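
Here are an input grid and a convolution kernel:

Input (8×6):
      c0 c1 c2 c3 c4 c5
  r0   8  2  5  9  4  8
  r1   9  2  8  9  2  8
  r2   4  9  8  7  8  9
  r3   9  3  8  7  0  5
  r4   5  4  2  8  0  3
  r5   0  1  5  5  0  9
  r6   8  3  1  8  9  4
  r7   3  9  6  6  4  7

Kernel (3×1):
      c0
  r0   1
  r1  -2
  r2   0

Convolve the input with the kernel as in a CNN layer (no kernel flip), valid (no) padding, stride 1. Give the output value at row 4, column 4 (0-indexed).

The receptive field on the input at this output position is [0 / 0 / 9]. Elementwise product with the kernel and sum: 0·1 + 0·-2.

0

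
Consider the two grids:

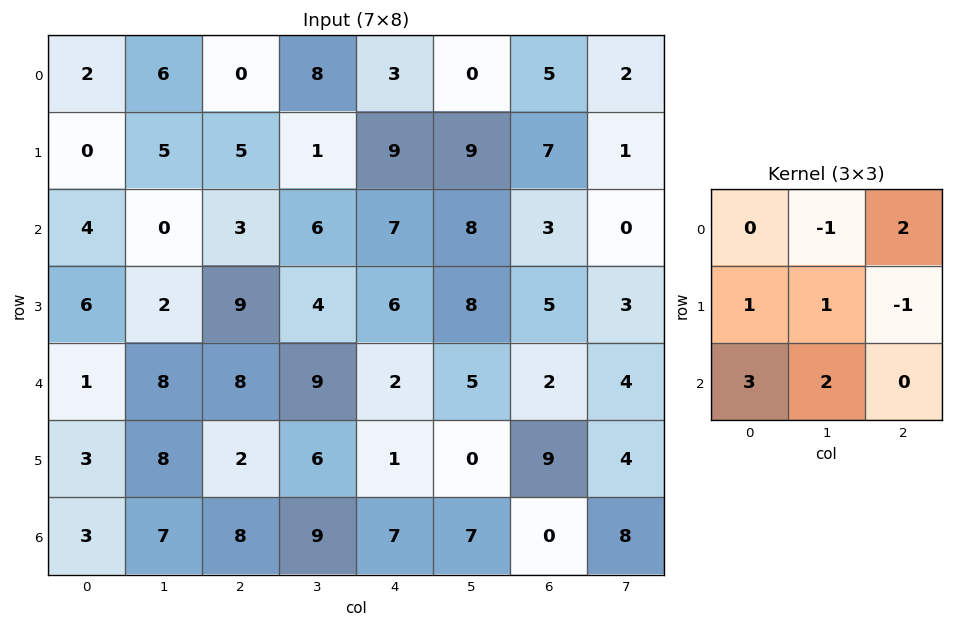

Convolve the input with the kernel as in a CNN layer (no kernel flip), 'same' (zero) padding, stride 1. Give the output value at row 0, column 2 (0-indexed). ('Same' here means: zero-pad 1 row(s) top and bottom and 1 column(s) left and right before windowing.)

23

The receptive field on the zero-padded input at this output position is [0 0 0 / 6 0 8 / 5 5 1]. Elementwise product with the kernel and sum: 0·-1 + 0·2 + 6·1 + 0·1 + 8·-1 + 5·3 + 5·2.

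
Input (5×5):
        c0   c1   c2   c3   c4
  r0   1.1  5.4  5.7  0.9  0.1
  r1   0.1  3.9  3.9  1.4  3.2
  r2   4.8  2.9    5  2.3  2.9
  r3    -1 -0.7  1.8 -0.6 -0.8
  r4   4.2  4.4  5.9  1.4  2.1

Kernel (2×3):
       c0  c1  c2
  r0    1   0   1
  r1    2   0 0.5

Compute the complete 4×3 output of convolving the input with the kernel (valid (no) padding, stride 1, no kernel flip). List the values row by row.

8.95 14.8 15.2
16.1 12.25 18.55
8.7 3.5 11.1
12.15 8.2 13.85

Output[0,0]: The receptive field on the input at this output position is [1.1 5.4 5.7 / 0.1 3.9 3.9]. Elementwise product with the kernel and sum: 1.1·1 + 5.7·1 + 0.1·2 + 3.9·0.5.
Output[0,1]: The receptive field on the input at this output position is [5.4 5.7 0.9 / 3.9 3.9 1.4]. Elementwise product with the kernel and sum: 5.4·1 + 0.9·1 + 3.9·2 + 1.4·0.5.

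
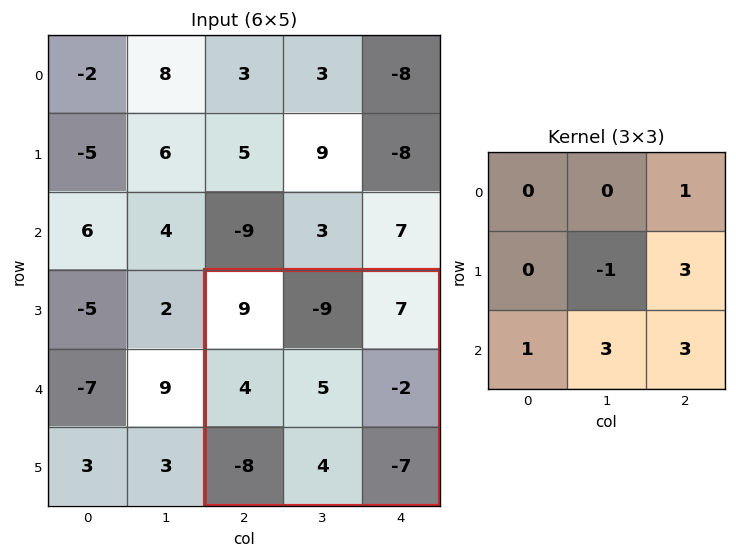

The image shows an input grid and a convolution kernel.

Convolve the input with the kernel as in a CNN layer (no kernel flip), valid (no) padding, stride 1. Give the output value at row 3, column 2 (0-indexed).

The receptive field on the input at this output position is [9 -9 7 / 4 5 -2 / -8 4 -7]. Elementwise product with the kernel and sum: 7·1 + 5·-1 + -2·3 + -8·1 + 4·3 + -7·3.

-21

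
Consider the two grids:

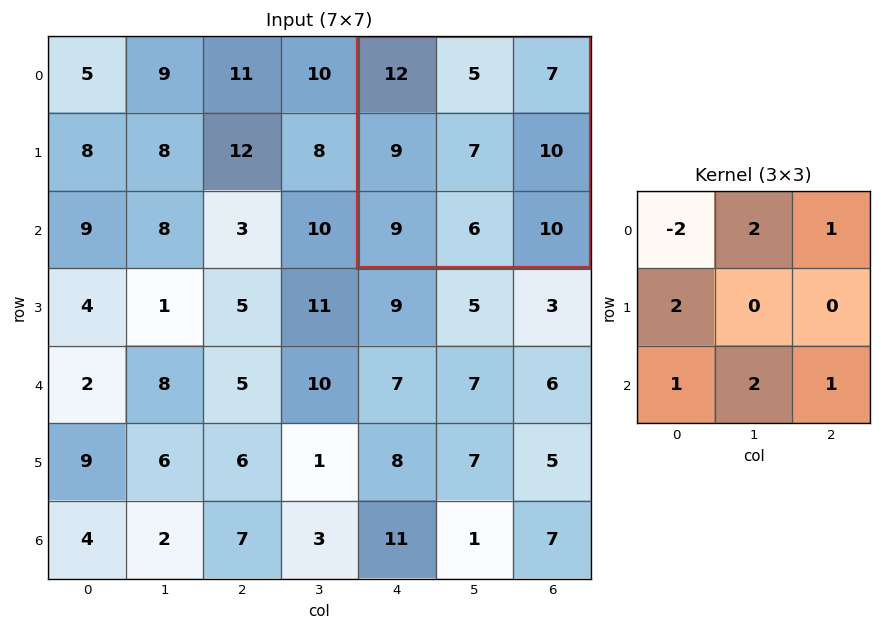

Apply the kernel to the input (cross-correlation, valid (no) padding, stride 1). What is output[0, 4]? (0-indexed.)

The receptive field on the input at this output position is [12 5 7 / 9 7 10 / 9 6 10]. Elementwise product with the kernel and sum: 12·-2 + 5·2 + 7·1 + 9·2 + 9·1 + 6·2 + 10·1.

42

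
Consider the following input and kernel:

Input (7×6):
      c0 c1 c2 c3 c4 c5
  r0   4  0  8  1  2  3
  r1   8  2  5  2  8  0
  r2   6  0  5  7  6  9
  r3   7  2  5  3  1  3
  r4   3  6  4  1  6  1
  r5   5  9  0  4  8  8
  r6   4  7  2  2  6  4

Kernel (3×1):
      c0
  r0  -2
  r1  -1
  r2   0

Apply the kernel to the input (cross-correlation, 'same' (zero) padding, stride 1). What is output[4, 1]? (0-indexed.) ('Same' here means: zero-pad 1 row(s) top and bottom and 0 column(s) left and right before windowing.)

-10

The receptive field on the zero-padded input at this output position is [2 / 6 / 9]. Elementwise product with the kernel and sum: 2·-2 + 6·-1.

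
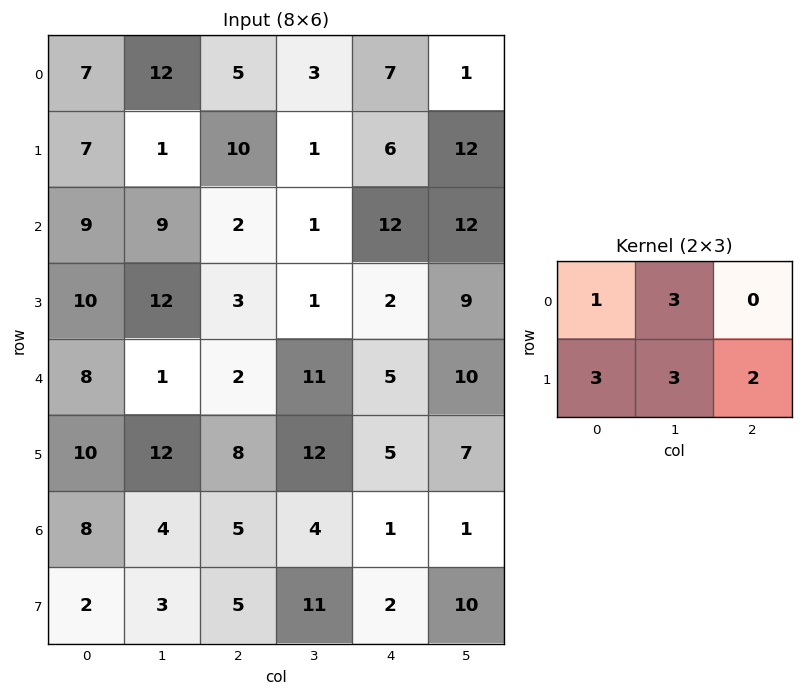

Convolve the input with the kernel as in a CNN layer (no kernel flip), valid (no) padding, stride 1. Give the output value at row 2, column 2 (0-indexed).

The receptive field on the input at this output position is [2 1 12 / 3 1 2]. Elementwise product with the kernel and sum: 2·1 + 1·3 + 3·3 + 1·3 + 2·2.

21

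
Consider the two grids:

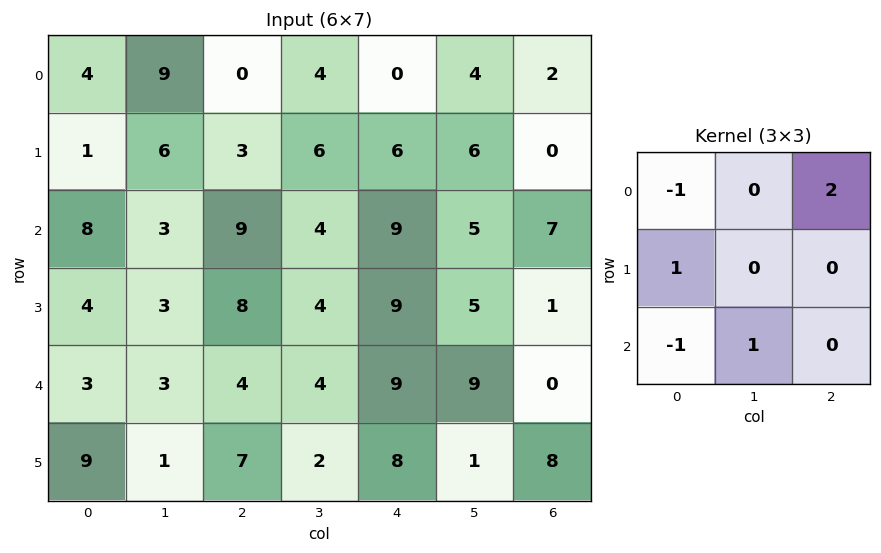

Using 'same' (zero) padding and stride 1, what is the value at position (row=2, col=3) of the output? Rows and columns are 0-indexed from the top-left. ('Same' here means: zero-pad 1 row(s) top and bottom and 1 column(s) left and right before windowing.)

14

The receptive field on the zero-padded input at this output position is [3 6 6 / 9 4 9 / 8 4 9]. Elementwise product with the kernel and sum: 3·-1 + 6·2 + 9·1 + 8·-1 + 4·1.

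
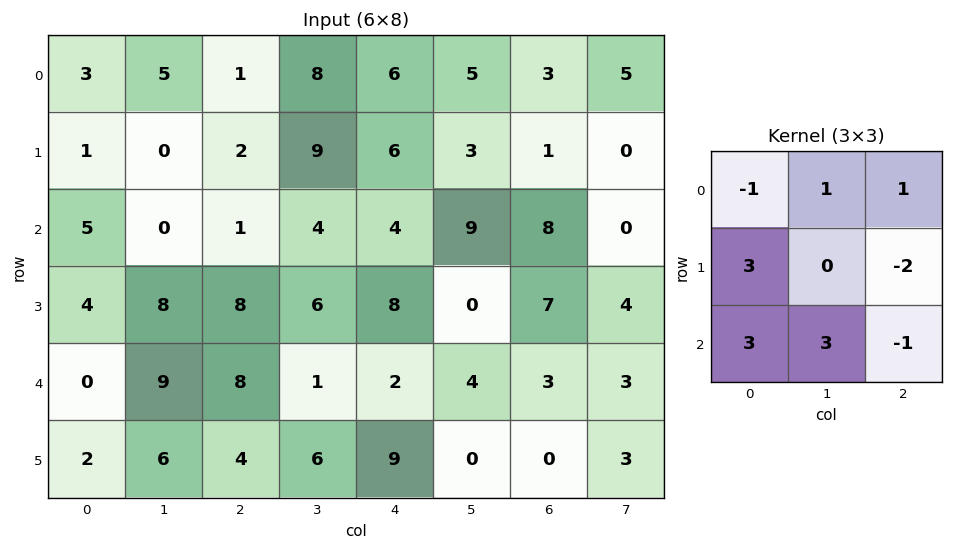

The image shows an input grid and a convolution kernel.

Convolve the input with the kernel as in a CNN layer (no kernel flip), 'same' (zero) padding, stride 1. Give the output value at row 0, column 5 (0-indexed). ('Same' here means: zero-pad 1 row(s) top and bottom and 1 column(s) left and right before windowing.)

38

The receptive field on the zero-padded input at this output position is [0 0 0 / 6 5 3 / 6 3 1]. Elementwise product with the kernel and sum: 0·-1 + 0·1 + 0·1 + 6·3 + 3·-2 + 6·3 + 3·3 + 1·-1.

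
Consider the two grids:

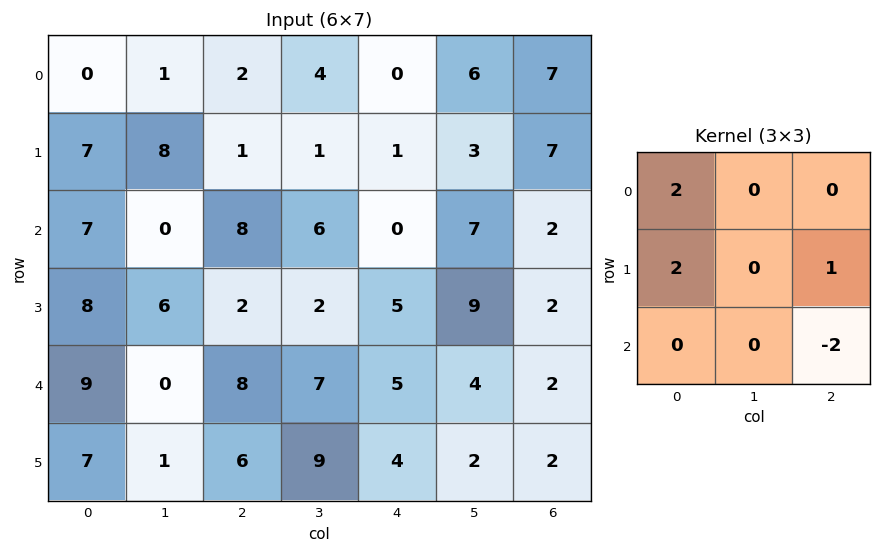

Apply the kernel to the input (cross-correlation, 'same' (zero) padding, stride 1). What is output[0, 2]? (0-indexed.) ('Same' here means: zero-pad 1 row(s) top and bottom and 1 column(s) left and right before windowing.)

4

The receptive field on the zero-padded input at this output position is [0 0 0 / 1 2 4 / 8 1 1]. Elementwise product with the kernel and sum: 0·2 + 1·2 + 4·1 + 1·-2.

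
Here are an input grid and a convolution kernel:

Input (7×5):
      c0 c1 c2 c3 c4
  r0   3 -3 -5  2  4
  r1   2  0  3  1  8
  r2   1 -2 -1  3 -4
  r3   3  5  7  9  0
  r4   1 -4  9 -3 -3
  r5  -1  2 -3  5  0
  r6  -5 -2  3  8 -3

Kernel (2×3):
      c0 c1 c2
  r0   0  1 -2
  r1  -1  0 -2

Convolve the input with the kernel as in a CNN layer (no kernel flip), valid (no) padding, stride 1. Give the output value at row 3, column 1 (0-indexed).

The receptive field on the input at this output position is [5 7 9 / -4 9 -3]. Elementwise product with the kernel and sum: 7·1 + 9·-2 + -4·-1 + -3·-2.

-1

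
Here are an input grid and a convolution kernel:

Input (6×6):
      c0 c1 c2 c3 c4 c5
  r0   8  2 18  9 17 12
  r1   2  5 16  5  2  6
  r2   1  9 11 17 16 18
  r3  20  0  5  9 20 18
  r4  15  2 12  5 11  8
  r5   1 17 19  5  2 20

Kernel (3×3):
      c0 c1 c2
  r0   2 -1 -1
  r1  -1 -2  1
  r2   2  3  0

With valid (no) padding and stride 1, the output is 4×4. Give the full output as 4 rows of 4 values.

Output[0,0]: The receptive field on the input at this output position is [8 2 18 / 2 5 16 / 1 9 11]. Elementwise product with the kernel and sum: 8·2 + 2·-1 + 18·-1 + 2·-1 + 5·-2 + 16·1 + 1·2 + 9·3.
Output[0,1]: The receptive field on the input at this output position is [2 18 9 / 5 16 5 / 9 11 17]. Elementwise product with the kernel and sum: 2·2 + 18·-1 + 9·-1 + 5·-1 + 16·-2 + 5·1 + 9·2 + 11·3.

29 -4 59 68
15 -10 33 49
3 29 25 12
81 56 23 -23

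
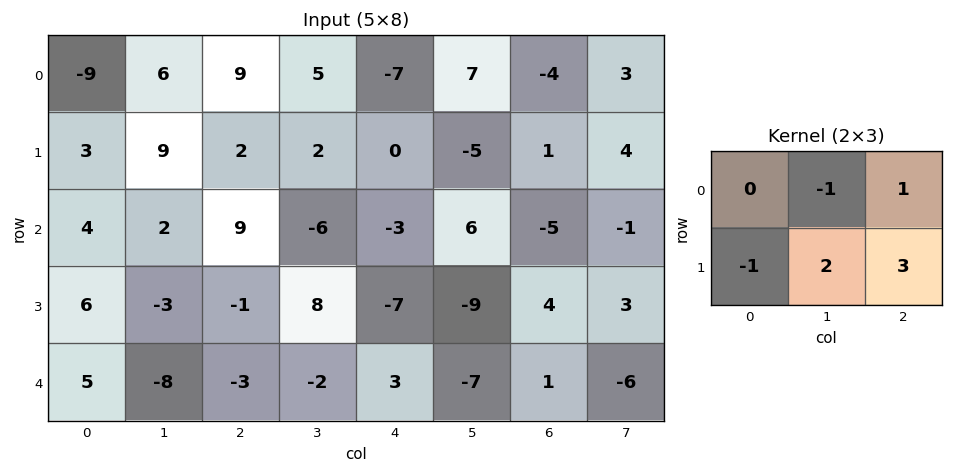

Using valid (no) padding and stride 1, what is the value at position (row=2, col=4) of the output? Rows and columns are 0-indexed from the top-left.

-10

The receptive field on the input at this output position is [-3 6 -5 / -7 -9 4]. Elementwise product with the kernel and sum: 6·-1 + -5·1 + -7·-1 + -9·2 + 4·3.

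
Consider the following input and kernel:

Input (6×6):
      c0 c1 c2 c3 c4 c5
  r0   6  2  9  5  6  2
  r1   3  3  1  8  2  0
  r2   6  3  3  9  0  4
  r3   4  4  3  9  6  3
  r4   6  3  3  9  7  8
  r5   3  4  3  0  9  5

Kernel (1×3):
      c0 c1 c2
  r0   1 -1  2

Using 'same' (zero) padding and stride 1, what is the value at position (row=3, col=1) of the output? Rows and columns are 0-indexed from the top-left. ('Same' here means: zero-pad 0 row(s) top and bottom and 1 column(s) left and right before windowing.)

6

The receptive field on the zero-padded input at this output position is [4 4 3]. Elementwise product with the kernel and sum: 4·1 + 4·-1 + 3·2.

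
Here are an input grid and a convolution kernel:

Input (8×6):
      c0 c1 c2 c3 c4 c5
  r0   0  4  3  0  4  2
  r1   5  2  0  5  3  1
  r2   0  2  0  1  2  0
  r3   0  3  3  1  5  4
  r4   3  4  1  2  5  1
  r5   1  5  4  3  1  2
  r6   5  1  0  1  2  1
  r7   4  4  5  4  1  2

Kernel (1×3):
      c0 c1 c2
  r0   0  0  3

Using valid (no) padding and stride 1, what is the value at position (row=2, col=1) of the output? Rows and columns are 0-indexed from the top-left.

3

The receptive field on the input at this output position is [2 0 1]. Elementwise product with the kernel and sum: 1·3.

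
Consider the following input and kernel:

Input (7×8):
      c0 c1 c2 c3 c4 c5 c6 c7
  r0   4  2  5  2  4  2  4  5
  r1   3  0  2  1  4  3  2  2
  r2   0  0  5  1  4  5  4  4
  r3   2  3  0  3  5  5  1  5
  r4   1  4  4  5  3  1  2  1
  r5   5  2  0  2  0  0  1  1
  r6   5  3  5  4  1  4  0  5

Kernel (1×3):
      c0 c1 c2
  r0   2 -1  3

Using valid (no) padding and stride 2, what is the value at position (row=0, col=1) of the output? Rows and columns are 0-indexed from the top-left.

20

The receptive field on the input at this output position is [5 2 4]. Elementwise product with the kernel and sum: 5·2 + 2·-1 + 4·3.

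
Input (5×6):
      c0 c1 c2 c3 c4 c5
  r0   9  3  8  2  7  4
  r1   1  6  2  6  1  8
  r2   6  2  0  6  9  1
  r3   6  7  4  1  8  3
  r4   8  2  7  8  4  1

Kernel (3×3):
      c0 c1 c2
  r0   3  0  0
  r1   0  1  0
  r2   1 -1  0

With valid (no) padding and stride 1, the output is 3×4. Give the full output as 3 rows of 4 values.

37 13 24 4
4 21 15 20
31 5 0 30

Output[0,0]: The receptive field on the input at this output position is [9 3 8 / 1 6 2 / 6 2 0]. Elementwise product with the kernel and sum: 9·3 + 6·1 + 6·1 + 2·-1.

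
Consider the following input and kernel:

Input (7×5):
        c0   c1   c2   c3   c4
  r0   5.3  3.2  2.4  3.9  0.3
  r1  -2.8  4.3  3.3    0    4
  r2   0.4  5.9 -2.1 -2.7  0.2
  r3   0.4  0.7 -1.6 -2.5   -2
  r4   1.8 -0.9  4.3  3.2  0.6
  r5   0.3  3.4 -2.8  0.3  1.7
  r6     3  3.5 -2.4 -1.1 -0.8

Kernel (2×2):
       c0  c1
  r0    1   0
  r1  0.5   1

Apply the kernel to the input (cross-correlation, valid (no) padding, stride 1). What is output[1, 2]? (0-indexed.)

-0.45

The receptive field on the input at this output position is [3.3 0 / -2.1 -2.7]. Elementwise product with the kernel and sum: 3.3·1 + -2.1·0.5 + -2.7·1.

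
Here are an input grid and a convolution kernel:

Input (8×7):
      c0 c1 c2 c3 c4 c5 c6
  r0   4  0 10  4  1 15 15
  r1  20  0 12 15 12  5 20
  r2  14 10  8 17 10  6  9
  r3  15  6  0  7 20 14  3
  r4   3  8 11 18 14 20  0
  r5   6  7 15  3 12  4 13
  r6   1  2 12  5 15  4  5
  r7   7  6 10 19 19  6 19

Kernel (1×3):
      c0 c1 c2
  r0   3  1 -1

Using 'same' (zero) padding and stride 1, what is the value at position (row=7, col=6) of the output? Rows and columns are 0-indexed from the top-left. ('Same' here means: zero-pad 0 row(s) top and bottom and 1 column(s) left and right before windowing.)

The receptive field on the zero-padded input at this output position is [6 19 0]. Elementwise product with the kernel and sum: 6·3 + 19·1 + 0·-1.

37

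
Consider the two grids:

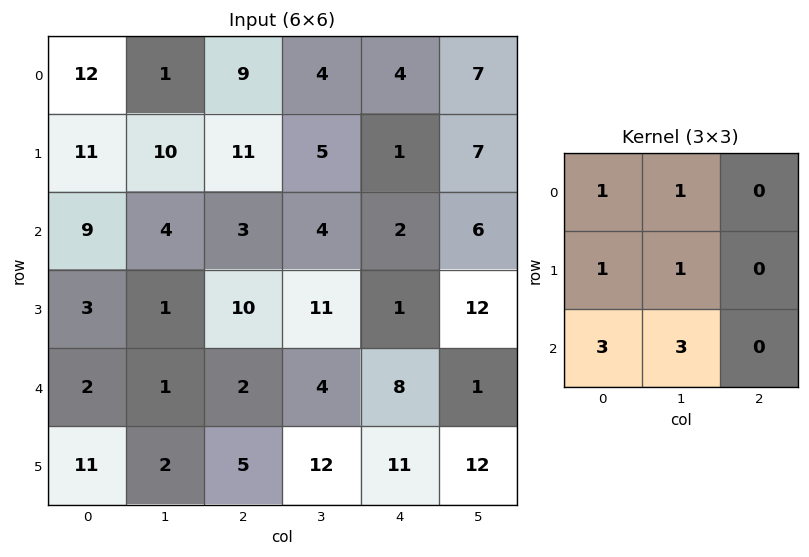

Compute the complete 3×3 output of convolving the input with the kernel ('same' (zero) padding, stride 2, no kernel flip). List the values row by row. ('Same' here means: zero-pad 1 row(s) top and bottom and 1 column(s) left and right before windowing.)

Output[0,0]: The receptive field on the zero-padded input at this output position is [0 0 0 / 0 12 1 / 0 11 10]. Elementwise product with the kernel and sum: 0·1 + 0·1 + 0·1 + 12·1 + 0·3 + 11·3.
Output[0,1]: The receptive field on the zero-padded input at this output position is [0 0 0 / 1 9 4 / 10 11 5]. Elementwise product with the kernel and sum: 0·1 + 0·1 + 1·1 + 9·1 + 10·3 + 11·3.

45 73 26
29 61 48
38 35 93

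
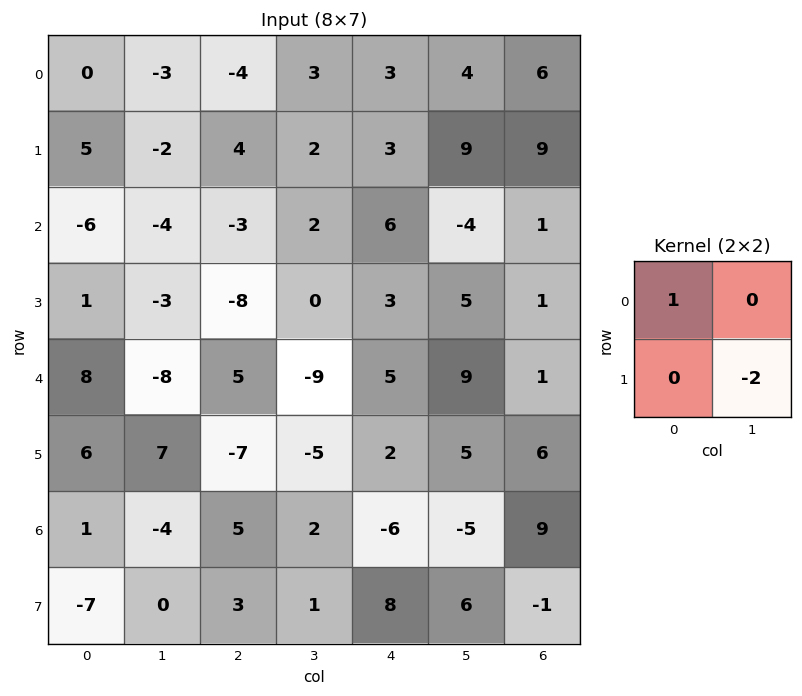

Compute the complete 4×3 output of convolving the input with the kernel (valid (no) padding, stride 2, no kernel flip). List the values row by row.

4 -8 -15
0 -3 -4
-6 15 -5
1 3 -18

Output[0,0]: The receptive field on the input at this output position is [0 -3 / 5 -2]. Elementwise product with the kernel and sum: 0·1 + -2·-2.
Output[0,1]: The receptive field on the input at this output position is [-4 3 / 4 2]. Elementwise product with the kernel and sum: -4·1 + 2·-2.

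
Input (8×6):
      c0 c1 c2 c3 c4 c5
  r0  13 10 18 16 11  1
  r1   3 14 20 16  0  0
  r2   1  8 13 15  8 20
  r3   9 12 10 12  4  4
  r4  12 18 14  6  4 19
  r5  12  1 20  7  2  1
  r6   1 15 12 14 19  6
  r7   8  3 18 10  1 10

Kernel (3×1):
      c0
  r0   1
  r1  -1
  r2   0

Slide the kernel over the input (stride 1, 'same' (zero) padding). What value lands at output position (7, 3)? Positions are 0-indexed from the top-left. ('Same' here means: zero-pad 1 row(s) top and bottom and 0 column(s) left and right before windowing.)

4

The receptive field on the zero-padded input at this output position is [14 / 10 / 0]. Elementwise product with the kernel and sum: 14·1 + 10·-1.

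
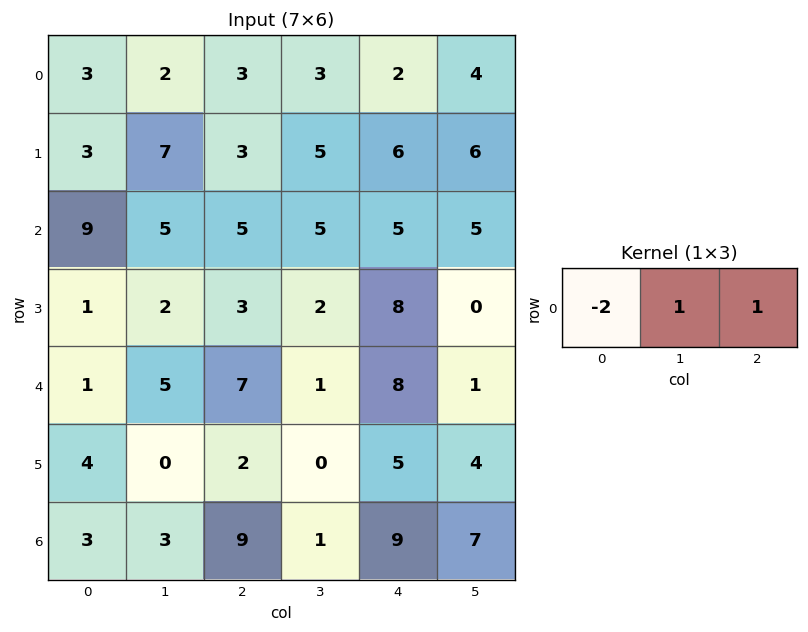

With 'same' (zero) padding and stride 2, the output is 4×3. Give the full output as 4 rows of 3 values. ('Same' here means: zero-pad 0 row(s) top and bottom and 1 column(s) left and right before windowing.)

Output[0,0]: The receptive field on the zero-padded input at this output position is [0 3 2]. Elementwise product with the kernel and sum: 0·-2 + 3·1 + 2·1.

5 2 0
14 0 0
6 -2 7
6 4 14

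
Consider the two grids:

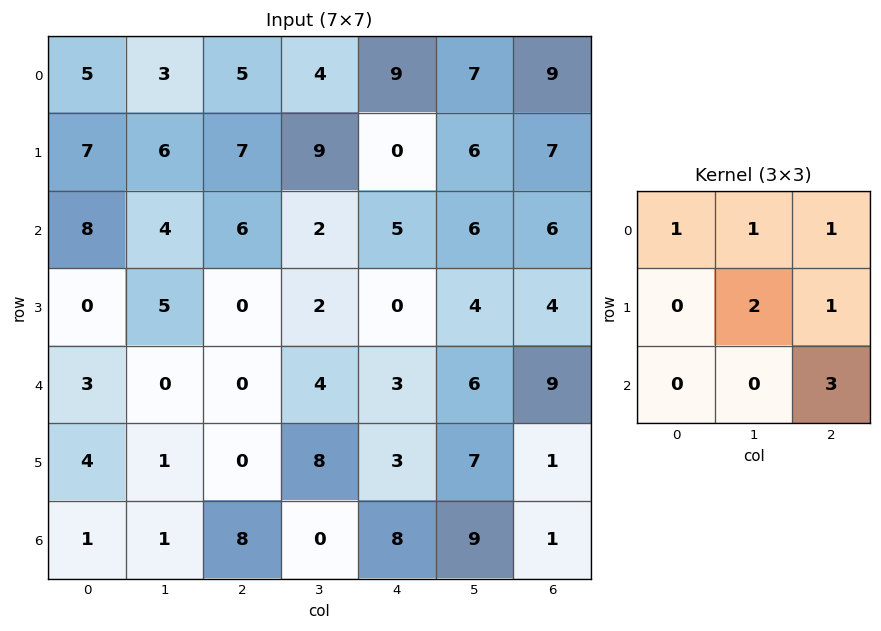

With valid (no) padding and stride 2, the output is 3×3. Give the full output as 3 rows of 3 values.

Output[0,0]: The receptive field on the input at this output position is [5 3 5 / 7 6 7 / 8 4 6]. Elementwise product with the kernel and sum: 5·1 + 3·1 + 5·1 + 6·2 + 7·1 + 6·3.
Output[0,1]: The receptive field on the input at this output position is [5 4 9 / 7 9 0 / 6 2 5]. Elementwise product with the kernel and sum: 5·1 + 4·1 + 9·1 + 9·2 + 0·1 + 5·3.

50 51 62
28 26 56
29 50 36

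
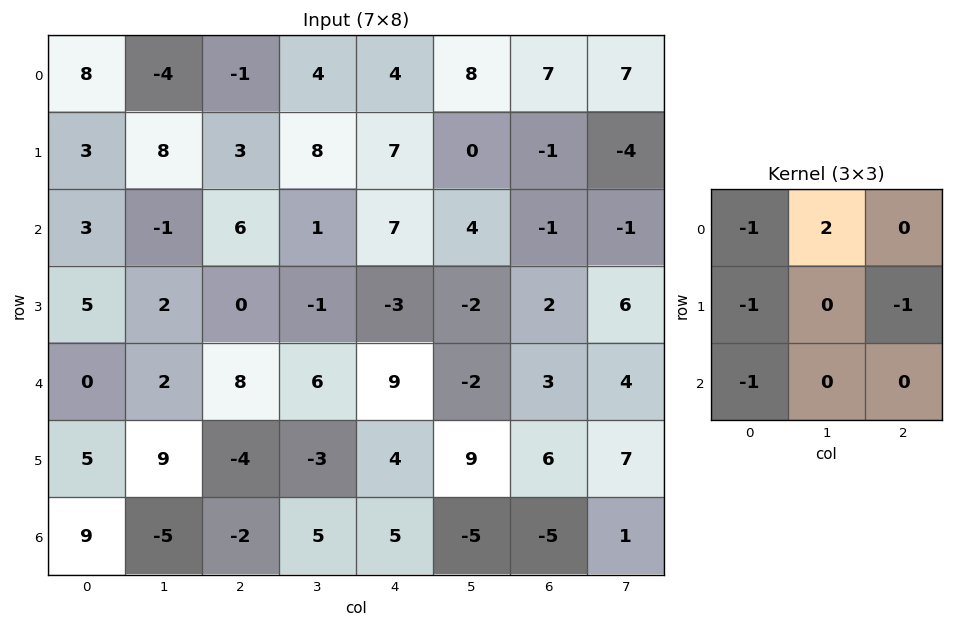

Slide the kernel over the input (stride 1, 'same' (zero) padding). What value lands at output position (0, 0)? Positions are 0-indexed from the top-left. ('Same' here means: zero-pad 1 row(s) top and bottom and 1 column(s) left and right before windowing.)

4

The receptive field on the zero-padded input at this output position is [0 0 0 / 0 8 -4 / 0 3 8]. Elementwise product with the kernel and sum: 0·-1 + 0·2 + 0·-1 + -4·-1 + 0·-1.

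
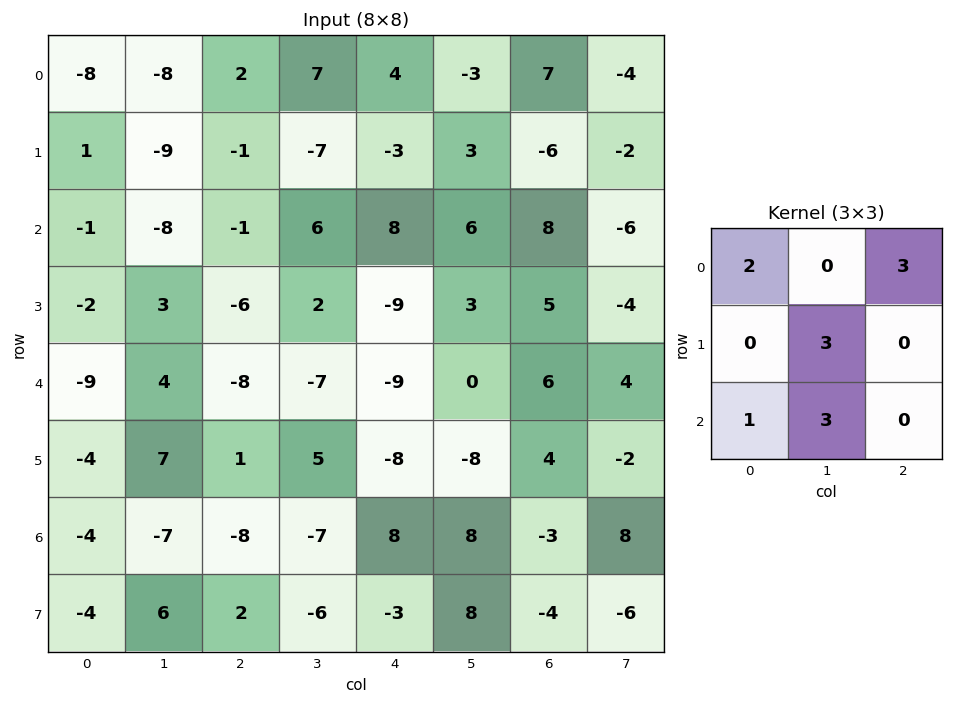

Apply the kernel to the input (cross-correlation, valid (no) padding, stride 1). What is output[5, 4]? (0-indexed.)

The receptive field on the input at this output position is [-8 -8 4 / 8 8 -3 / -3 8 -4]. Elementwise product with the kernel and sum: -8·2 + 4·3 + 8·3 + -3·1 + 8·3.

41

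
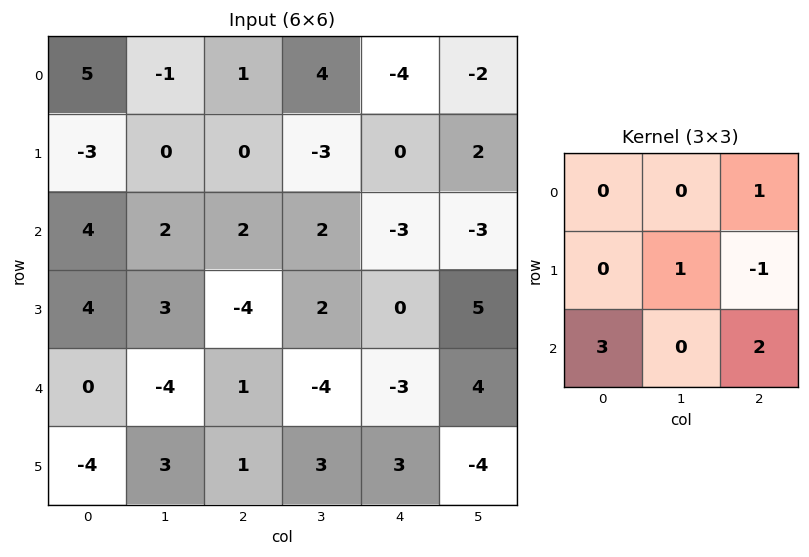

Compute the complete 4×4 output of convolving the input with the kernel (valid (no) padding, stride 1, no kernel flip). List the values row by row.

Output[0,0]: The receptive field on the input at this output position is [5 -1 1 / -3 0 0 / 4 2 2]. Elementwise product with the kernel and sum: 1·1 + 0·1 + 0·-1 + 4·3 + 2·2.

17 17 -7 -4
4 10 -7 18
11 -24 -4 -12
-19 22 8 -1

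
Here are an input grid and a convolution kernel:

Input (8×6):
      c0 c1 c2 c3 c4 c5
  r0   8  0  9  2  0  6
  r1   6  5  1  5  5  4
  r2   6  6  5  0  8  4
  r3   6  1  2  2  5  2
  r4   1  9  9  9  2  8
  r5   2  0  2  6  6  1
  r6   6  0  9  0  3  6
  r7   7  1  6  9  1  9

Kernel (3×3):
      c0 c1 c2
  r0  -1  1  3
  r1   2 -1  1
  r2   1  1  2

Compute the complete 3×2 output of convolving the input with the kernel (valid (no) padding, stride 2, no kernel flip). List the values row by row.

Output[0,0]: The receptive field on the input at this output position is [8 0 9 / 6 5 1 / 6 6 5]. Elementwise product with the kernel and sum: 8·-1 + 0·1 + 9·3 + 6·2 + 5·-1 + 1·1 + 6·1 + 6·1 + 5·2.
Output[0,1]: The receptive field on the input at this output position is [9 2 0 / 1 5 5 / 5 0 8]. Elementwise product with the kernel and sum: 9·-1 + 2·1 + 0·3 + 1·2 + 5·-1 + 5·1 + 5·1 + 0·1 + 8·2.

49 16
56 48
65 25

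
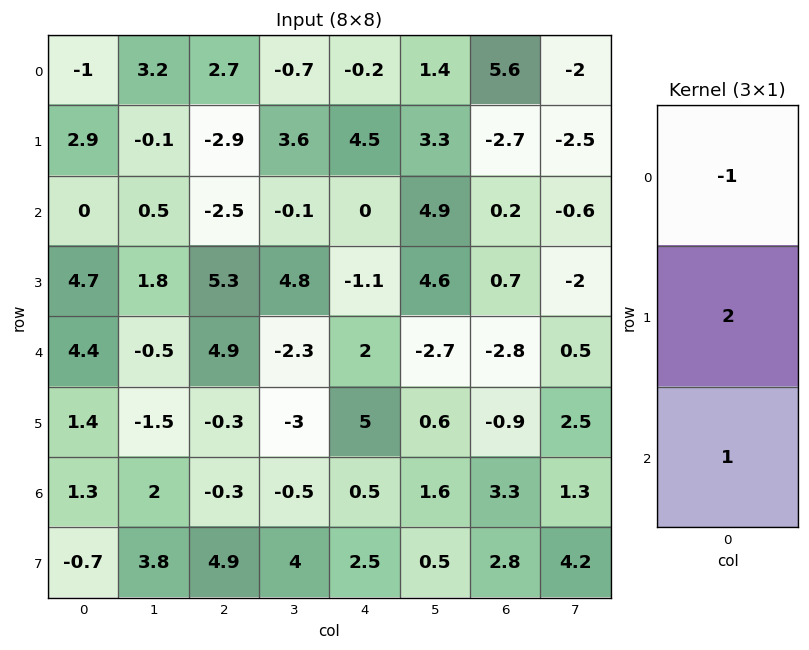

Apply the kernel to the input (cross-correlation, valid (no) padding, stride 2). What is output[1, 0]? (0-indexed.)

13.8

The receptive field on the input at this output position is [0 / 4.7 / 4.4]. Elementwise product with the kernel and sum: 0·-1 + 4.7·2 + 4.4·1.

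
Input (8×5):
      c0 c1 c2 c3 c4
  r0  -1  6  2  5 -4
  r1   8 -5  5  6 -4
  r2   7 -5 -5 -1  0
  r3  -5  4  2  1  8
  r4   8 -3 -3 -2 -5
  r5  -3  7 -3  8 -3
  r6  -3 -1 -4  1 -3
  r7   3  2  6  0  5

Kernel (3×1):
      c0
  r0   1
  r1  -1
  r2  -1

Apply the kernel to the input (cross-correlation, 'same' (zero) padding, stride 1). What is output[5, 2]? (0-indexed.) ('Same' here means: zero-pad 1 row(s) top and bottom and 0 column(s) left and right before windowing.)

4

The receptive field on the zero-padded input at this output position is [-3 / -3 / -4]. Elementwise product with the kernel and sum: -3·1 + -3·-1 + -4·-1.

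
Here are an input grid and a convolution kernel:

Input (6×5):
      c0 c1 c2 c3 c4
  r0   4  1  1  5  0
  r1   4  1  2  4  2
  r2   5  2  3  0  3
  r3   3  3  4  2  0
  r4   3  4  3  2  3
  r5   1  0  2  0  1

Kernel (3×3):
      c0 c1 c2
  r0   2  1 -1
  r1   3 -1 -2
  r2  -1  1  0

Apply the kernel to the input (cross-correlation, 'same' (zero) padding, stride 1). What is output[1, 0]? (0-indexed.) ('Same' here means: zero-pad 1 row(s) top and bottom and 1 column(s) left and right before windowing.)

2

The receptive field on the zero-padded input at this output position is [0 4 1 / 0 4 1 / 0 5 2]. Elementwise product with the kernel and sum: 0·2 + 4·1 + 1·-1 + 0·3 + 4·-1 + 1·-2 + 0·-1 + 5·1.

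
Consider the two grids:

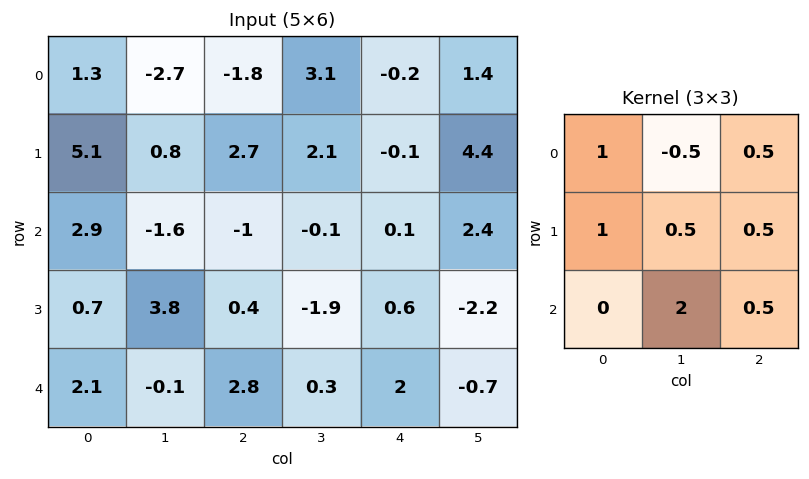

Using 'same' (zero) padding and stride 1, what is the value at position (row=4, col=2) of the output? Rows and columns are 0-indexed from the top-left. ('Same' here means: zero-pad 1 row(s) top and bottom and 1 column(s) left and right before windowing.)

The receptive field on the zero-padded input at this output position is [3.8 0.4 -1.9 / -0.1 2.8 0.3 / 0 0 0]. Elementwise product with the kernel and sum: 3.8·1 + 0.4·-0.5 + -1.9·0.5 + -0.1·1 + 2.8·0.5 + 0.3·0.5 + 0·2 + 0·0.5.

4.1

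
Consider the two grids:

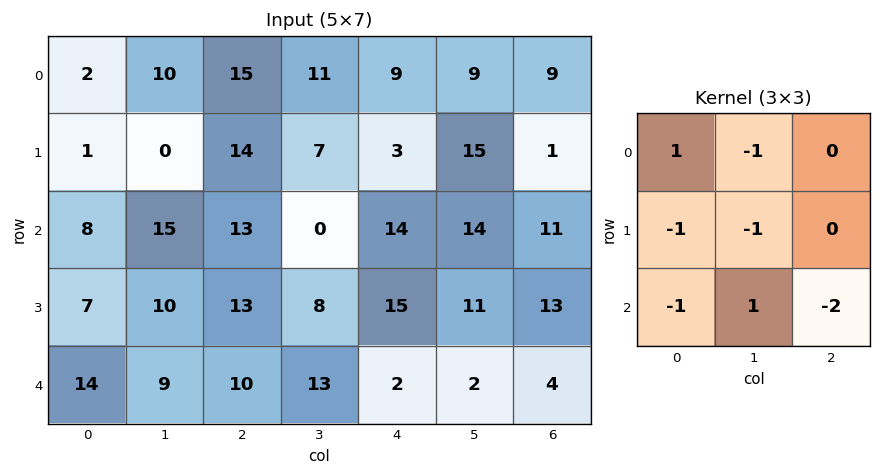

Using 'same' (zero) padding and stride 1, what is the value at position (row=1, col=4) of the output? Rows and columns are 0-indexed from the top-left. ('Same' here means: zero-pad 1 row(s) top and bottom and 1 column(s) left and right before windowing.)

The receptive field on the zero-padded input at this output position is [11 9 9 / 7 3 15 / 0 14 14]. Elementwise product with the kernel and sum: 11·1 + 9·-1 + 7·-1 + 3·-1 + 0·-1 + 14·1 + 14·-2.

-22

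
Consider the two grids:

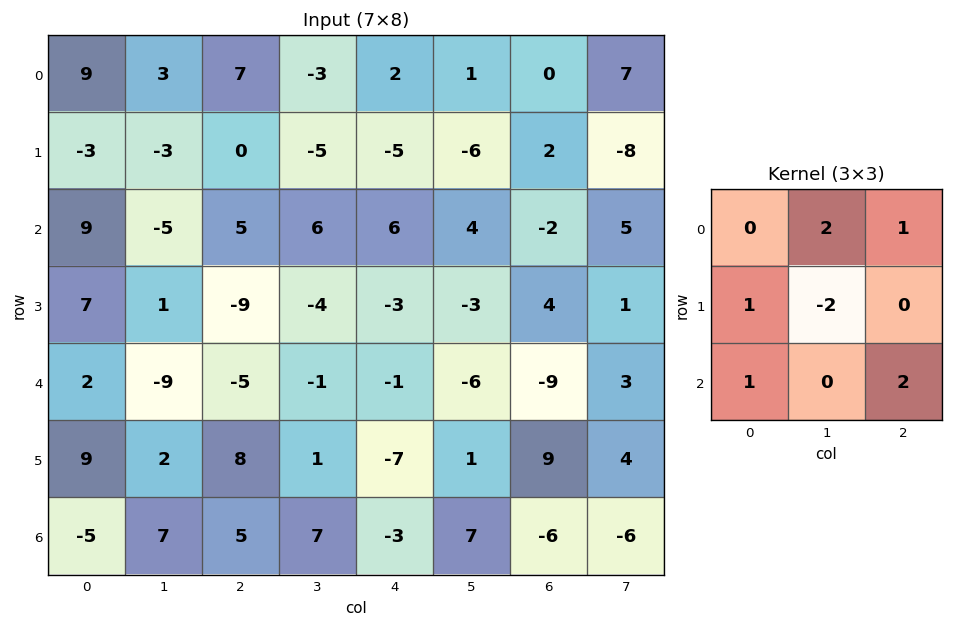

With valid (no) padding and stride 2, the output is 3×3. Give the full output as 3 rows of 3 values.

Output[0,0]: The receptive field on the input at this output position is [9 3 7 / -3 -3 0 / 9 -5 5]. Elementwise product with the kernel and sum: 3·2 + 7·1 + -3·1 + -3·-2 + 9·1 + 5·2.
Output[0,1]: The receptive field on the input at this output position is [7 -3 2 / 0 -5 -5 / 5 6 6]. Elementwise product with the kernel and sum: -3·2 + 2·1 + 0·1 + -5·-2 + 5·1 + 6·2.

35 23 11
-8 10 -10
-13 2 -45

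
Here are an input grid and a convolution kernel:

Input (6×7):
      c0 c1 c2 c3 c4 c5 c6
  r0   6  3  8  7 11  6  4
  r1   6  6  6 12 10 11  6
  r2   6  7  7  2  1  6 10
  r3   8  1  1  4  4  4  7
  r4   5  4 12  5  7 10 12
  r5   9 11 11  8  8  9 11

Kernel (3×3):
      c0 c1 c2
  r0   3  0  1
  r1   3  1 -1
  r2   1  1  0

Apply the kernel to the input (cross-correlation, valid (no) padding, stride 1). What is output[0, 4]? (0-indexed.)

The receptive field on the input at this output position is [11 6 4 / 10 11 6 / 1 6 10]. Elementwise product with the kernel and sum: 11·3 + 4·1 + 10·3 + 11·1 + 6·-1 + 1·1 + 6·1.

79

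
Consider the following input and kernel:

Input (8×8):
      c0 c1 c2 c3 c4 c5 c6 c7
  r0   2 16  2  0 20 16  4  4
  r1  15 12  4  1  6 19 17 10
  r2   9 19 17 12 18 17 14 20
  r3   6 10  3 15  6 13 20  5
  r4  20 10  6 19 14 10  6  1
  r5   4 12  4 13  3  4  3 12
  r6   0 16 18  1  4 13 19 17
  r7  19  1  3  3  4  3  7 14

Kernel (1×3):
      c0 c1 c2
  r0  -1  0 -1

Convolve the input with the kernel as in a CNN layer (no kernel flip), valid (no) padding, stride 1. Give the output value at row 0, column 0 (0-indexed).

-4

The receptive field on the input at this output position is [2 16 2]. Elementwise product with the kernel and sum: 2·-1 + 2·-1.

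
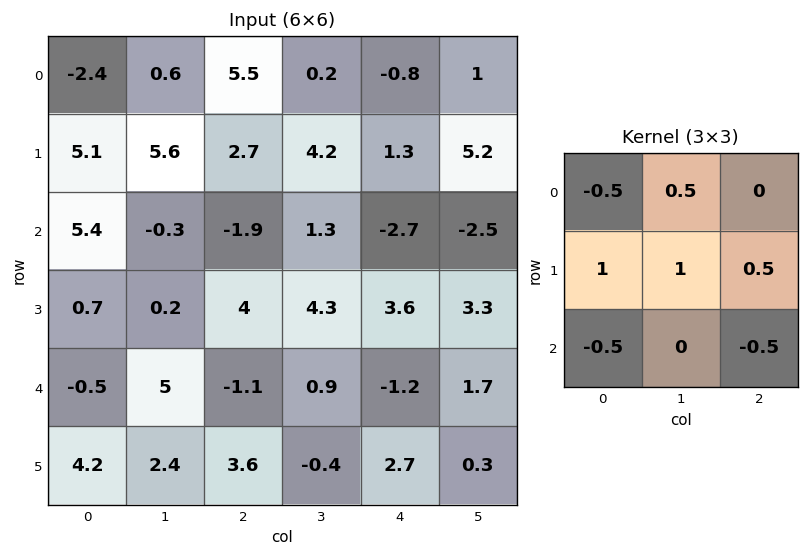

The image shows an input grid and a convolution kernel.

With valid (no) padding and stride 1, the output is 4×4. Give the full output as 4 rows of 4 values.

Output[0,0]: The receptive field on the input at this output position is [-2.4 0.6 5.5 / 5.1 5.6 2.7 / 5.4 -0.3 -1.9]. Elementwise product with the kernel and sum: -2.4·-0.5 + 0.6·0.5 + 5.1·1 + 5.6·1 + 2.7·0.5 + 5.4·-0.5 + -1.9·-0.5.

11.8 12.35 7.2 8.2
2.05 -5.25 -5 -7.9
0.85 2.6 12.85 6.25
-0.2 5.25 -3.8 0.25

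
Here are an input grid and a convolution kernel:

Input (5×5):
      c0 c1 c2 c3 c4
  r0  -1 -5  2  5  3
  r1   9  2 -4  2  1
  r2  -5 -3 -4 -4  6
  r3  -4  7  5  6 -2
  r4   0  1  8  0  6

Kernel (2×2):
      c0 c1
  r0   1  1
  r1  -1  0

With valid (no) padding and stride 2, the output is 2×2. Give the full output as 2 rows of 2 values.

-15 11
-4 -13

Output[0,0]: The receptive field on the input at this output position is [-1 -5 / 9 2]. Elementwise product with the kernel and sum: -1·1 + -5·1 + 9·-1.
Output[0,1]: The receptive field on the input at this output position is [2 5 / -4 2]. Elementwise product with the kernel and sum: 2·1 + 5·1 + -4·-1.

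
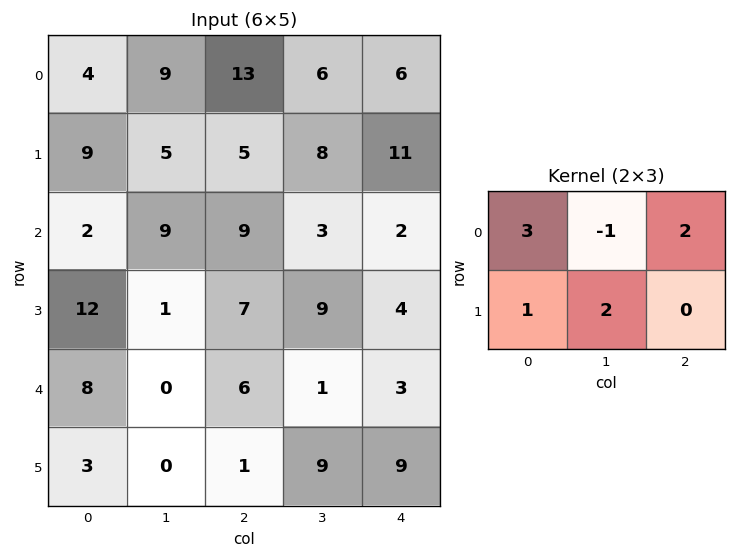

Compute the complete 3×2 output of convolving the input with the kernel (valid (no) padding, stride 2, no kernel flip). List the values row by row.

48 66
29 53
39 42

Output[0,0]: The receptive field on the input at this output position is [4 9 13 / 9 5 5]. Elementwise product with the kernel and sum: 4·3 + 9·-1 + 13·2 + 9·1 + 5·2.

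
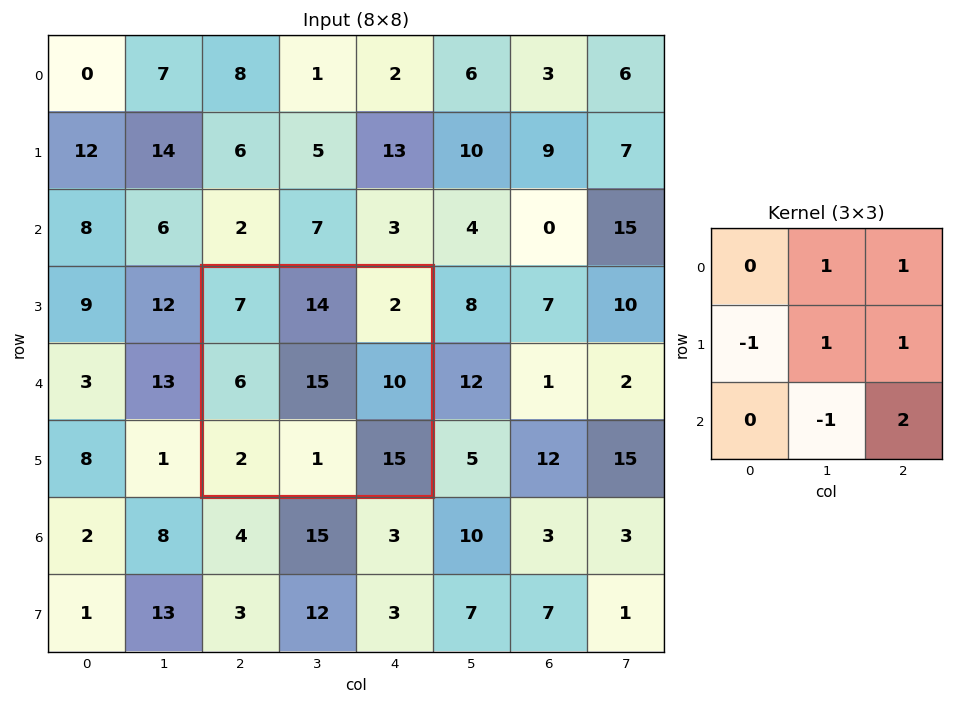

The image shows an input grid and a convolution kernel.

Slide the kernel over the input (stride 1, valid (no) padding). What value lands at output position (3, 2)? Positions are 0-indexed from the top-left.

The receptive field on the input at this output position is [7 14 2 / 6 15 10 / 2 1 15]. Elementwise product with the kernel and sum: 14·1 + 2·1 + 6·-1 + 15·1 + 10·1 + 1·-1 + 15·2.

64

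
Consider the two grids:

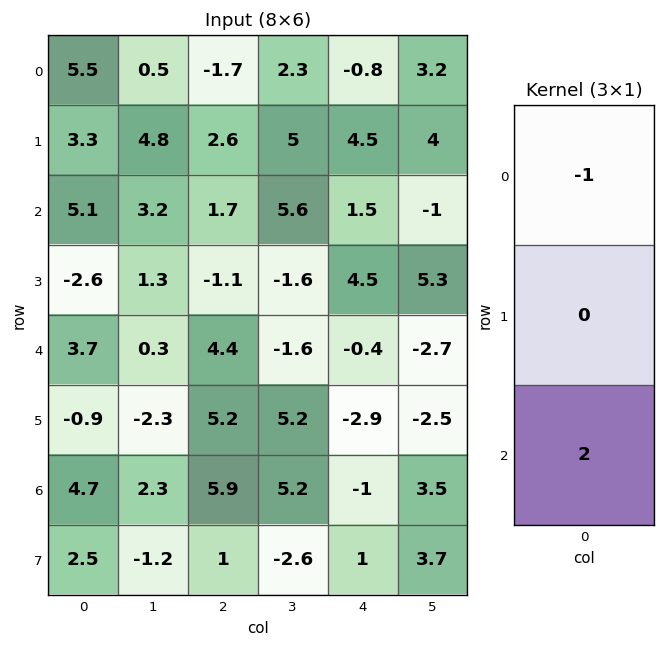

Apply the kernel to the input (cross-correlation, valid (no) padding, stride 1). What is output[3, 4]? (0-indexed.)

The receptive field on the input at this output position is [4.5 / -0.4 / -2.9]. Elementwise product with the kernel and sum: 4.5·-1 + -2.9·2.

-10.3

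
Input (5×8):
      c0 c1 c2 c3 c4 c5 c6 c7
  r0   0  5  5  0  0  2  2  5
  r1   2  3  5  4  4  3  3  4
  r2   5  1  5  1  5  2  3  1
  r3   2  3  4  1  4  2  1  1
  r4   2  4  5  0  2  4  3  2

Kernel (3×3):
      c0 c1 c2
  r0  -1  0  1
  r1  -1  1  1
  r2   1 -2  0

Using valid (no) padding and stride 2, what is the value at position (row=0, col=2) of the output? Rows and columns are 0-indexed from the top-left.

The receptive field on the input at this output position is [0 2 2 / 4 3 3 / 5 2 3]. Elementwise product with the kernel and sum: 0·-1 + 2·1 + 4·-1 + 3·1 + 3·1 + 5·1 + 2·-2.

5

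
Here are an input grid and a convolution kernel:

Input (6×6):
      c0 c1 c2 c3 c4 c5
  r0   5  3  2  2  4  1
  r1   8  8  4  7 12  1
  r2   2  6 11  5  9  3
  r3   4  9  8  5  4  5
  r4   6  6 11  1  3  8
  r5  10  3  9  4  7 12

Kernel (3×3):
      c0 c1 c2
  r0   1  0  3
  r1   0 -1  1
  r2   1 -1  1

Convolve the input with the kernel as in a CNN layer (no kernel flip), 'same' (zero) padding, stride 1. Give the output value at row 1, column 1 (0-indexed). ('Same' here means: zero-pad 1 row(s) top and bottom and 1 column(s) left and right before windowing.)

14

The receptive field on the zero-padded input at this output position is [5 3 2 / 8 8 4 / 2 6 11]. Elementwise product with the kernel and sum: 5·1 + 2·3 + 8·-1 + 4·1 + 2·1 + 6·-1 + 11·1.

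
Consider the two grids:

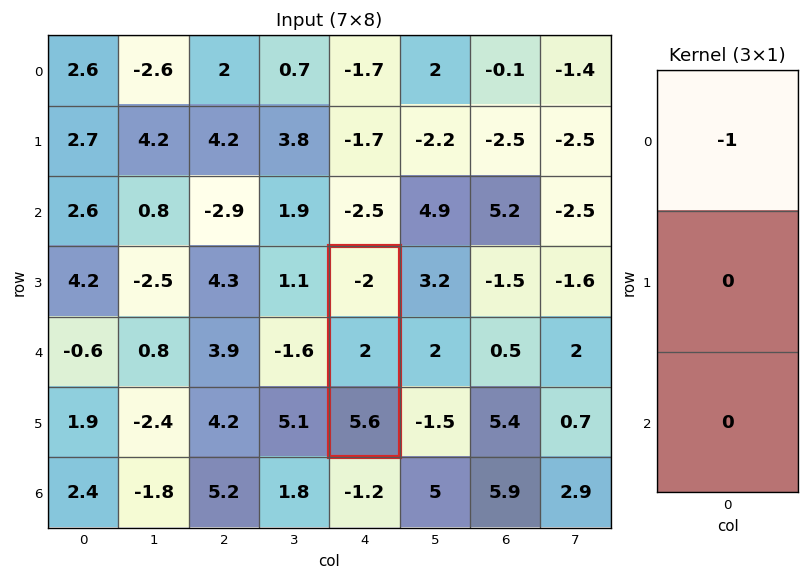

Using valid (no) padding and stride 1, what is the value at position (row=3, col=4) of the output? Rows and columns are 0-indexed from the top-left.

2

The receptive field on the input at this output position is [-2 / 2 / 5.6]. Elementwise product with the kernel and sum: -2·-1.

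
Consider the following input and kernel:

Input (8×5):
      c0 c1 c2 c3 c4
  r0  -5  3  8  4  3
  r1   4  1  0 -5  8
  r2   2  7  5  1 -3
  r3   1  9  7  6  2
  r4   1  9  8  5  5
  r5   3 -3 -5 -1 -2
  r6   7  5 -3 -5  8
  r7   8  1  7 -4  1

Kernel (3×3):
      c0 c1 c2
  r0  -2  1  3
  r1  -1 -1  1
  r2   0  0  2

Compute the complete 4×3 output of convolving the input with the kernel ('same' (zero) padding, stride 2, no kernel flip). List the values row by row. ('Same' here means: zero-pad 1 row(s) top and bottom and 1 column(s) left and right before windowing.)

Output[0,0]: The receptive field on the zero-padded input at this output position is [0 0 0 / 0 -5 3 / 0 4 1]. Elementwise product with the kernel and sum: 0·-2 + 0·1 + 0·3 + 0·-1 + -5·-1 + 3·1 + 1·2.

10 -17 -7
30 -16 20
30 -7 -20
-6 -17 -3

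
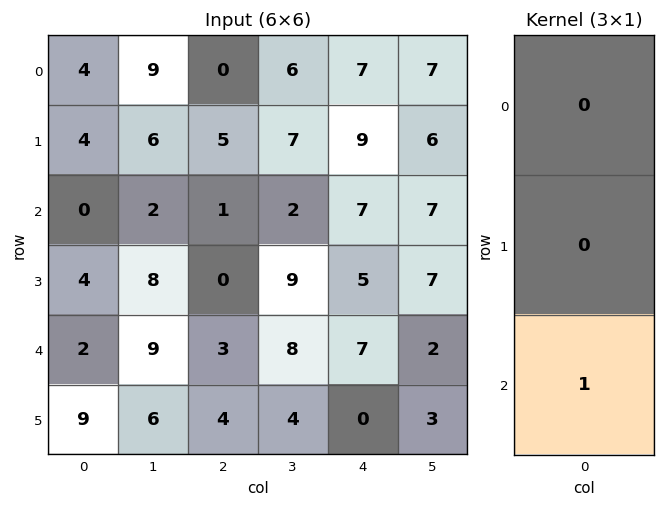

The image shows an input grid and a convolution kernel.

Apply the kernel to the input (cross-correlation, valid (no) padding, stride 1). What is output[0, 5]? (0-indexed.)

The receptive field on the input at this output position is [7 / 6 / 7]. Elementwise product with the kernel and sum: 7·1.

7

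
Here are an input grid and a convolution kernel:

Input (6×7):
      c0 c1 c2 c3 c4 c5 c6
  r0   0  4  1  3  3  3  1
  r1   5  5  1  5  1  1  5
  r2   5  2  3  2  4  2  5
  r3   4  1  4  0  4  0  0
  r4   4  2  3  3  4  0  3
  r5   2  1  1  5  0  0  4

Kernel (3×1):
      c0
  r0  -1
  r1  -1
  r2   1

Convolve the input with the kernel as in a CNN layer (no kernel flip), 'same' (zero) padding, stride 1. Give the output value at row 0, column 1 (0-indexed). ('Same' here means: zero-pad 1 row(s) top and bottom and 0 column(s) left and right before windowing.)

The receptive field on the zero-padded input at this output position is [0 / 4 / 5]. Elementwise product with the kernel and sum: 0·-1 + 4·-1 + 5·1.

1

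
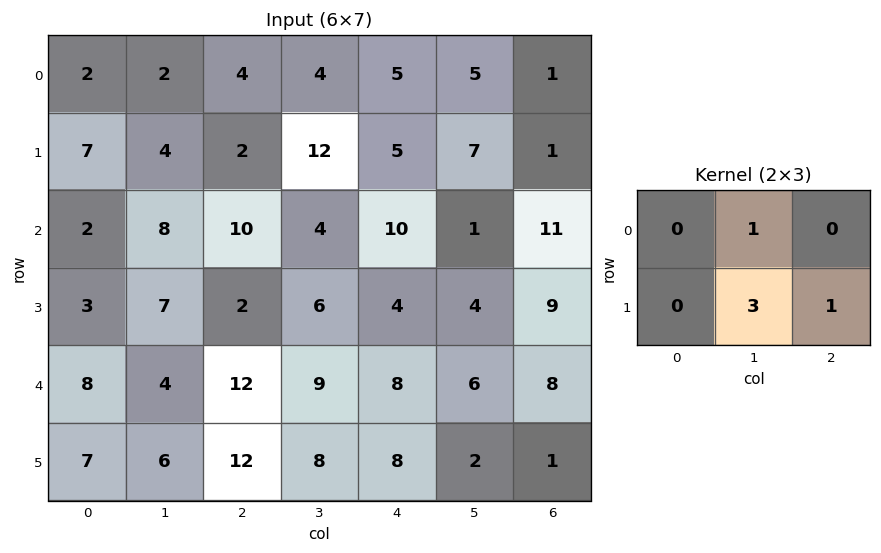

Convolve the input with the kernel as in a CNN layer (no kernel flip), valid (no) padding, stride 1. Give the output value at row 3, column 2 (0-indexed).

41

The receptive field on the input at this output position is [2 6 4 / 12 9 8]. Elementwise product with the kernel and sum: 6·1 + 9·3 + 8·1.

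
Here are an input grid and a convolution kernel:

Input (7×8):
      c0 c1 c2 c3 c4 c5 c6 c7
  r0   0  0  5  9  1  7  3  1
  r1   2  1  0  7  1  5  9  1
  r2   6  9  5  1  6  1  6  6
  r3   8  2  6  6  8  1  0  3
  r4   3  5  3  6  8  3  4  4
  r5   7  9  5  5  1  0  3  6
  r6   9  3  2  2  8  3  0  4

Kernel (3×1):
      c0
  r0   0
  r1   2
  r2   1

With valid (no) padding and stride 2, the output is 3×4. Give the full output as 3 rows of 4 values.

10 5 8 24
19 15 24 4
23 12 10 6

Output[0,0]: The receptive field on the input at this output position is [0 / 2 / 6]. Elementwise product with the kernel and sum: 2·2 + 6·1.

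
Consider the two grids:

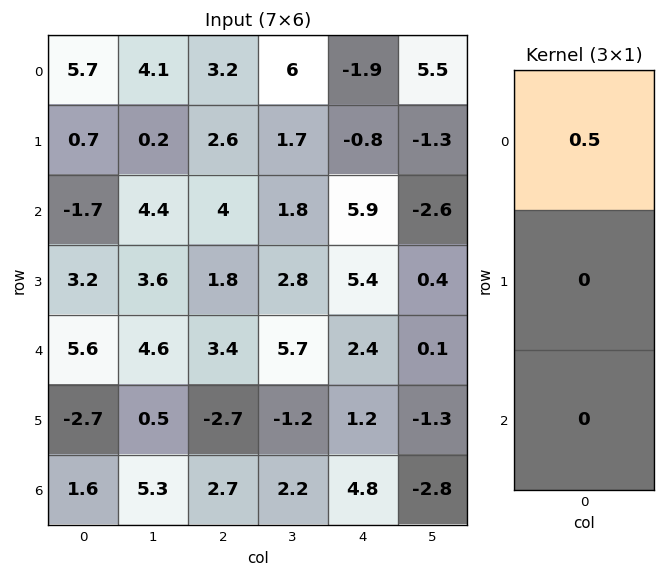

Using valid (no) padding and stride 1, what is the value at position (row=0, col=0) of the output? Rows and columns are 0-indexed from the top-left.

2.85

The receptive field on the input at this output position is [5.7 / 0.7 / -1.7]. Elementwise product with the kernel and sum: 5.7·0.5.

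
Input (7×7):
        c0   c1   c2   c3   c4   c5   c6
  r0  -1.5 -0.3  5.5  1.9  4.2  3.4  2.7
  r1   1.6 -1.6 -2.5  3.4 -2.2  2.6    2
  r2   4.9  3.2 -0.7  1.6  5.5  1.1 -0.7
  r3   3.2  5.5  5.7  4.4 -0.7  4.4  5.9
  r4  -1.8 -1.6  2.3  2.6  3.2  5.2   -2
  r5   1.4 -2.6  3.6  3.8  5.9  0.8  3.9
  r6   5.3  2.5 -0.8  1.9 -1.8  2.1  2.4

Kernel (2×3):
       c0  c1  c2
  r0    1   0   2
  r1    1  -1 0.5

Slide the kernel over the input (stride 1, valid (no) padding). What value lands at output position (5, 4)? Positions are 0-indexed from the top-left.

11

The receptive field on the input at this output position is [5.9 0.8 3.9 / -1.8 2.1 2.4]. Elementwise product with the kernel and sum: 5.9·1 + 3.9·2 + -1.8·1 + 2.1·-1 + 2.4·0.5.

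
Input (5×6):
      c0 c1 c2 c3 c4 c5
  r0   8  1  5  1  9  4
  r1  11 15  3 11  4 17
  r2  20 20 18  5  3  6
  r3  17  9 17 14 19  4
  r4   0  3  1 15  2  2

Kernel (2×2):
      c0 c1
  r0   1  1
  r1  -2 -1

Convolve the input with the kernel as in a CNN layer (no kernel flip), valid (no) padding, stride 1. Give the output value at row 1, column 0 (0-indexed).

-34

The receptive field on the input at this output position is [11 15 / 20 20]. Elementwise product with the kernel and sum: 11·1 + 15·1 + 20·-2 + 20·-1.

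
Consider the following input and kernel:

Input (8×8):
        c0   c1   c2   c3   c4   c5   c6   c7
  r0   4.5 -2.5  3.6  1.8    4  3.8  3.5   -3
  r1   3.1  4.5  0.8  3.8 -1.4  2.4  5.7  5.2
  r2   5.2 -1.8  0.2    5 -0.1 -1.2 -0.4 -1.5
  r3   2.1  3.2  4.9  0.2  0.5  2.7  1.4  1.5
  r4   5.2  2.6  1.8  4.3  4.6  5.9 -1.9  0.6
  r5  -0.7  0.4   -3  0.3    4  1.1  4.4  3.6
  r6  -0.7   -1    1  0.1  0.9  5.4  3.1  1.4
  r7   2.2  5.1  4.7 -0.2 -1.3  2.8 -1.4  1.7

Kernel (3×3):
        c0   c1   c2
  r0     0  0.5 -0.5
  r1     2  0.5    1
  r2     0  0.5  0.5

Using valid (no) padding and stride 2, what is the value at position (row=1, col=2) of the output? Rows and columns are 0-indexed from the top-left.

5.35

The receptive field on the input at this output position is [-0.1 -1.2 -0.4 / 0.5 2.7 1.4 / 4.6 5.9 -1.9]. Elementwise product with the kernel and sum: -1.2·0.5 + -0.4·-0.5 + 0.5·2 + 2.7·0.5 + 1.4·1 + 5.9·0.5 + -1.9·0.5.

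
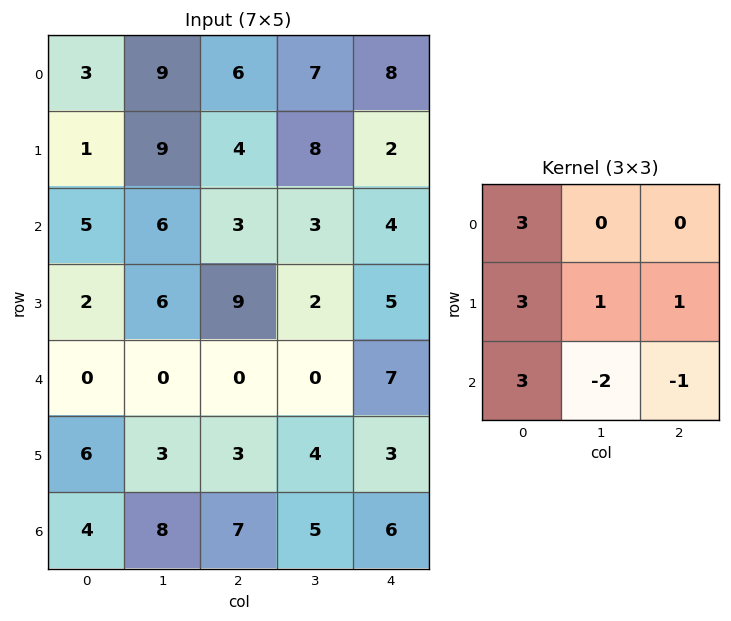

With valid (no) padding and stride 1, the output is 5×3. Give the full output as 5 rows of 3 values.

25 75 39
12 49 46
36 47 36
15 17 32
13 21 21

Output[0,0]: The receptive field on the input at this output position is [3 9 6 / 1 9 4 / 5 6 3]. Elementwise product with the kernel and sum: 3·3 + 1·3 + 9·1 + 4·1 + 5·3 + 6·-2 + 3·-1.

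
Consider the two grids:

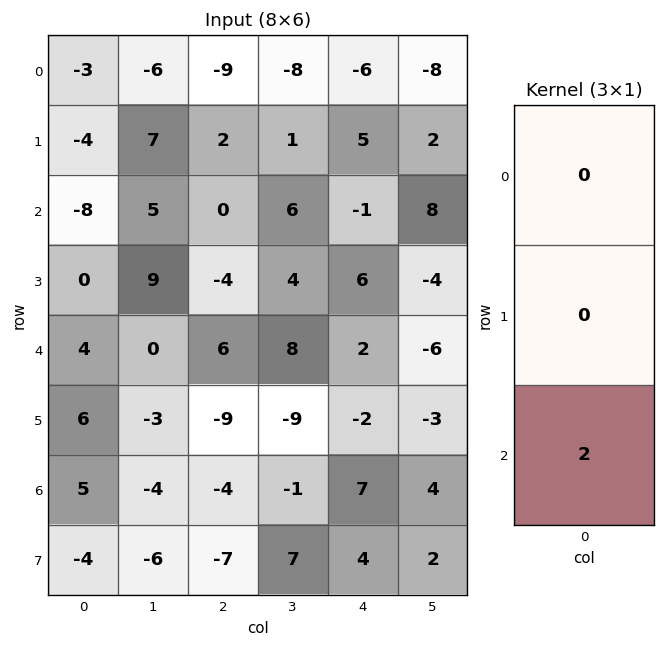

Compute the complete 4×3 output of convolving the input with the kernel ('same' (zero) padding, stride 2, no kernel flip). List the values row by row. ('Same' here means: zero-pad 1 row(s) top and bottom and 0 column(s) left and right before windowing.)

Output[0,0]: The receptive field on the zero-padded input at this output position is [0 / -3 / -4]. Elementwise product with the kernel and sum: -4·2.

-8 4 10
0 -8 12
12 -18 -4
-8 -14 8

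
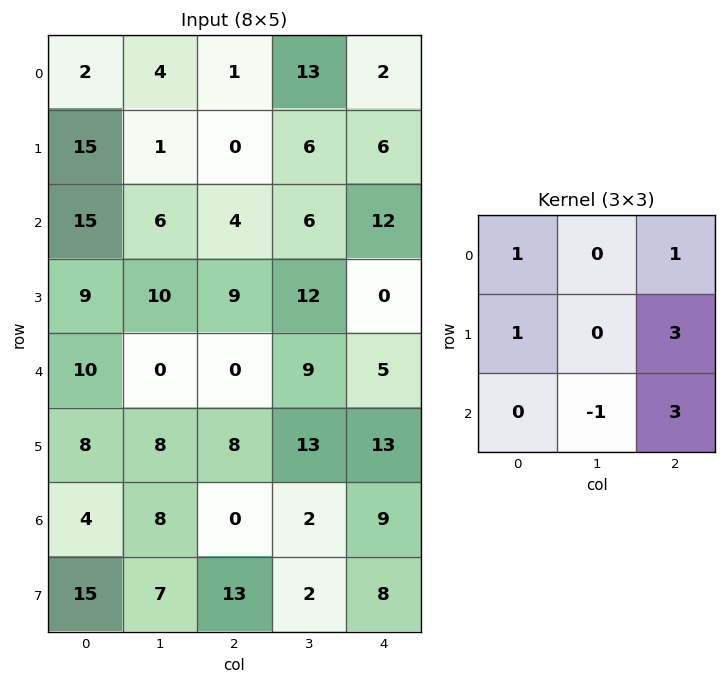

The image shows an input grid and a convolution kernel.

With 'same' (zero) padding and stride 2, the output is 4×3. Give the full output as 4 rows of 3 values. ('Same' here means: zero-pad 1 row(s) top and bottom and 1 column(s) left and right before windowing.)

Output[0,0]: The receptive field on the zero-padded input at this output position is [0 0 0 / 0 2 4 / 0 15 1]. Elementwise product with the kernel and sum: 0·1 + 0·1 + 0·1 + 4·3 + 15·-1 + 1·3.
Output[0,1]: The receptive field on the zero-padded input at this output position is [0 0 0 / 4 1 13 / 1 0 6]. Elementwise product with the kernel and sum: 0·1 + 0·1 + 4·1 + 13·3 + 0·-1 + 6·3.

0 61 7
40 58 12
26 80 8
38 28 7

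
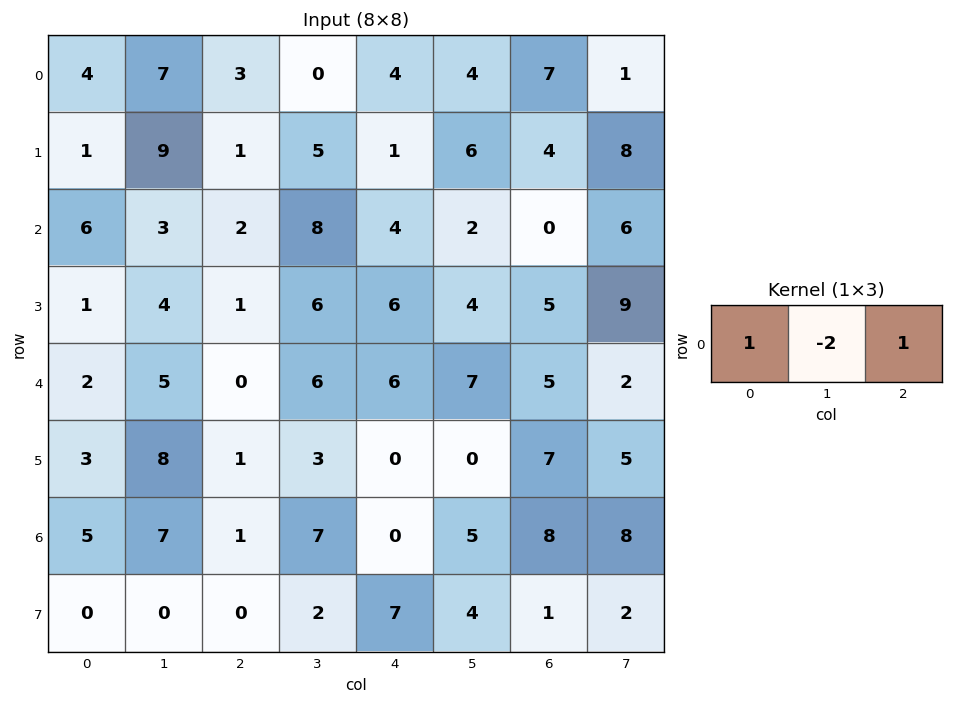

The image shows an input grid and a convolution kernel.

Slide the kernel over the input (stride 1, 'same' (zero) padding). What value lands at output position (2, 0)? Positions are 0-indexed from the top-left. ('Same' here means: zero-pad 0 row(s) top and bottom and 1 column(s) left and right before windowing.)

-9

The receptive field on the zero-padded input at this output position is [0 6 3]. Elementwise product with the kernel and sum: 0·1 + 6·-2 + 3·1.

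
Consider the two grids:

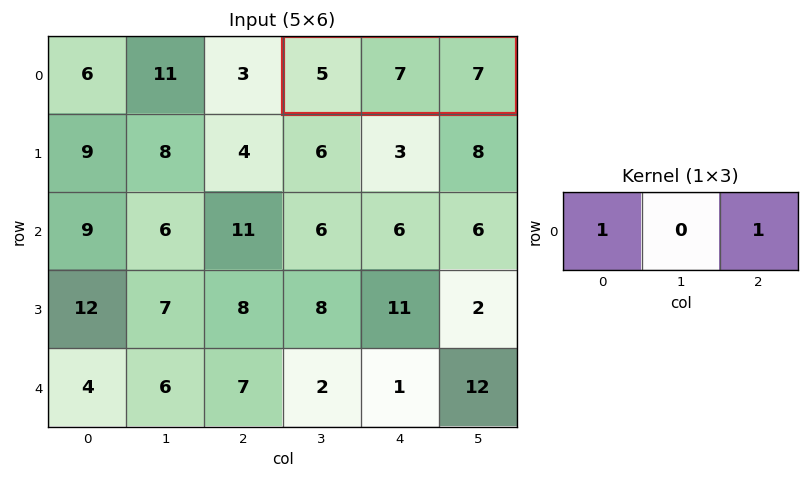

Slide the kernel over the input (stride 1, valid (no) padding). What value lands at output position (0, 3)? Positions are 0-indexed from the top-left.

12

The receptive field on the input at this output position is [5 7 7]. Elementwise product with the kernel and sum: 5·1 + 7·1.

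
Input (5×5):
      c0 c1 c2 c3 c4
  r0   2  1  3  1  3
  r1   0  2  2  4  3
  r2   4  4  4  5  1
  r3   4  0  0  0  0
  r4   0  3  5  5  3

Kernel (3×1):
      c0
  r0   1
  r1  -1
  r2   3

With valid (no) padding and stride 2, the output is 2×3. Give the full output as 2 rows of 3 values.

Output[0,0]: The receptive field on the input at this output position is [2 / 0 / 4]. Elementwise product with the kernel and sum: 2·1 + 0·-1 + 4·3.

14 13 3
0 19 10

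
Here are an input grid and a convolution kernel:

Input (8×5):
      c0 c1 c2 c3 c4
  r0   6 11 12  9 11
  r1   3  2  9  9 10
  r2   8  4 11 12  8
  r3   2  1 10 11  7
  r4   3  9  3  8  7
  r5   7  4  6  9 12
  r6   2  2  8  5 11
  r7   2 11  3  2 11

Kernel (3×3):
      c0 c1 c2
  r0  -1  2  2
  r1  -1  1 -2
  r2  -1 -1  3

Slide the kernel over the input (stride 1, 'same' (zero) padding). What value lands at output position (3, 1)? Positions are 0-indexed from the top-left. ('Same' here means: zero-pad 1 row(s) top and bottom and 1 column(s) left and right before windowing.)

The receptive field on the zero-padded input at this output position is [8 4 11 / 2 1 10 / 3 9 3]. Elementwise product with the kernel and sum: 8·-1 + 4·2 + 11·2 + 2·-1 + 1·1 + 10·-2 + 3·-1 + 9·-1 + 3·3.

-2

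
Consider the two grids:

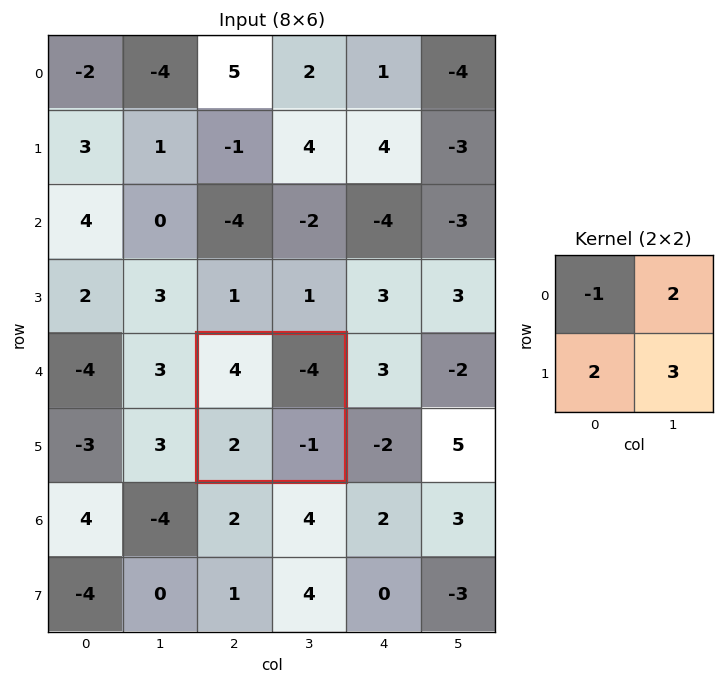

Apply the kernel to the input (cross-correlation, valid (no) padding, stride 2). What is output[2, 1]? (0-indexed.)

-11

The receptive field on the input at this output position is [4 -4 / 2 -1]. Elementwise product with the kernel and sum: 4·-1 + -4·2 + 2·2 + -1·3.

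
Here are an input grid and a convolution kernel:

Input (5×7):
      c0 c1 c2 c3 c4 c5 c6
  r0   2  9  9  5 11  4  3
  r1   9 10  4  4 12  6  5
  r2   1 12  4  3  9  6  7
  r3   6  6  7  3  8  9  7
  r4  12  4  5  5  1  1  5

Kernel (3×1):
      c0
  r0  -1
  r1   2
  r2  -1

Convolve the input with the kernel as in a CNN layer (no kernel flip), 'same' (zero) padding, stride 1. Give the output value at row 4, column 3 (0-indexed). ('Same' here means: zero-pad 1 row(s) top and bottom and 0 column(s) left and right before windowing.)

The receptive field on the zero-padded input at this output position is [3 / 5 / 0]. Elementwise product with the kernel and sum: 3·-1 + 5·2 + 0·-1.

7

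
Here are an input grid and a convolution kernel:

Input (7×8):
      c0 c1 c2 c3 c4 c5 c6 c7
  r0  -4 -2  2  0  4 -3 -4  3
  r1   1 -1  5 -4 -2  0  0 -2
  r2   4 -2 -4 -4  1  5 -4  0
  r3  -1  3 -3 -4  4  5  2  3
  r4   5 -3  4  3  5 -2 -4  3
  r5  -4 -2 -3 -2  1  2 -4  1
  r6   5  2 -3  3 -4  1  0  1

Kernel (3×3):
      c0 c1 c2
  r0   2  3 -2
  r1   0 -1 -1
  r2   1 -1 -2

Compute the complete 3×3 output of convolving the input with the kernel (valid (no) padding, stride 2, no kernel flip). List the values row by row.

Output[0,0]: The receptive field on the input at this output position is [-4 -2 2 / 1 -1 5 / 4 -2 -4]. Elementwise product with the kernel and sum: -4·2 + -2·3 + 2·-2 + -1·-1 + 5·-1 + 4·1 + -2·-1 + -4·-2.
Output[0,1]: The receptive field on the input at this output position is [2 0 4 / 5 -4 -2 / -4 -4 1]. Elementwise product with the kernel and sum: 2·2 + 0·3 + 4·-2 + -4·-1 + -2·-1 + -4·1 + -4·-1 + 1·-2.

-8 0 11
10 -31 33
7 10 9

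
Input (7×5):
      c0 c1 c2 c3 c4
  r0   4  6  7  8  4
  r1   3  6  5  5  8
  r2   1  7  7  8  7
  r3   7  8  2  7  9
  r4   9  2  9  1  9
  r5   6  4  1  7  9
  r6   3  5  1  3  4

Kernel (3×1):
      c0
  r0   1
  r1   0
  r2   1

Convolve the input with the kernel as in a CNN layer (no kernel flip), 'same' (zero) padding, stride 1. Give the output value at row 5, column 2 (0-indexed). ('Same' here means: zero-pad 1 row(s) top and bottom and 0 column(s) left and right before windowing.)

10

The receptive field on the zero-padded input at this output position is [9 / 1 / 1]. Elementwise product with the kernel and sum: 9·1 + 1·1.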